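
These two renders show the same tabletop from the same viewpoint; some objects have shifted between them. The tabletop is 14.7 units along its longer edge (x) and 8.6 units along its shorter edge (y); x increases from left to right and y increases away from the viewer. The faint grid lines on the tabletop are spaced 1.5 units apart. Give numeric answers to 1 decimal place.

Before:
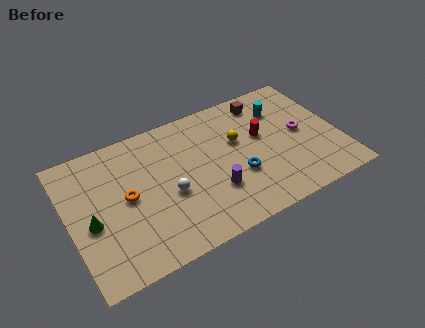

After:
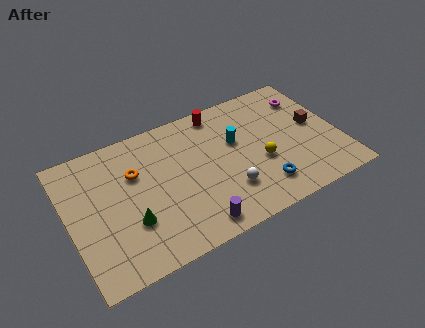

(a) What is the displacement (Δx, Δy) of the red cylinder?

(-2.0, 2.5)

From the two frames, the red cylinder sits at roughly (10.6, 5.1) before and (8.6, 7.6) after.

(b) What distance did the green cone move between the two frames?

2.2

From (1.1, 3.7) to (3.1, 2.8), the green cone covered √(2.0² + 0.9²) ≈ 2.2 units.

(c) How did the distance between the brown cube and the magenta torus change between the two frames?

-1.3

They were about 3.3 units apart before and 2.0 after — 1.3 units closer together.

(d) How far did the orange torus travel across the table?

1.4

The orange torus was near (3.1, 4.4) before and (3.7, 5.7) after, so it travelled √(0.6² + 1.3²) ≈ 1.4 units.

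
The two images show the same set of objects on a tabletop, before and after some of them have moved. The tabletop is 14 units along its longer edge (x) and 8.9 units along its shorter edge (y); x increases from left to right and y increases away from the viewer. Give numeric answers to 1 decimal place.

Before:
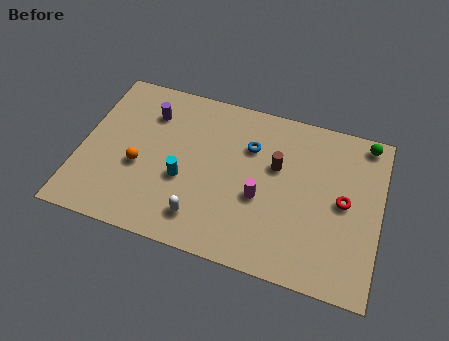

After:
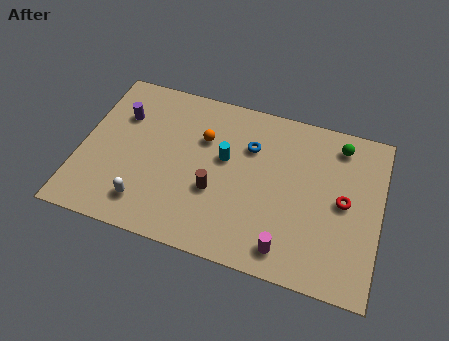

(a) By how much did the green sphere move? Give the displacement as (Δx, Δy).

(-1.2, -0.5)

From the two frames, the green sphere sits at roughly (13.1, 8.0) before and (11.9, 7.5) after.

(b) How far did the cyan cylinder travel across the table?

2.5

The cyan cylinder was near (4.9, 3.5) before and (6.7, 5.2) after, so it travelled √(1.8² + 1.7²) ≈ 2.5 units.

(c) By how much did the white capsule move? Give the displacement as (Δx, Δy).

(-2.6, 0.0)

The white capsule started near (5.9, 1.7) and ended near (3.3, 1.7).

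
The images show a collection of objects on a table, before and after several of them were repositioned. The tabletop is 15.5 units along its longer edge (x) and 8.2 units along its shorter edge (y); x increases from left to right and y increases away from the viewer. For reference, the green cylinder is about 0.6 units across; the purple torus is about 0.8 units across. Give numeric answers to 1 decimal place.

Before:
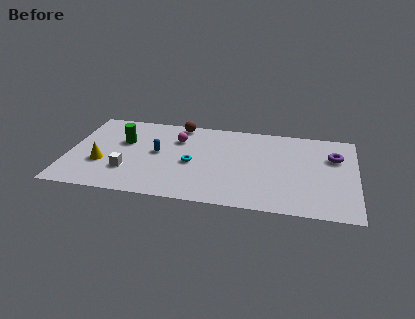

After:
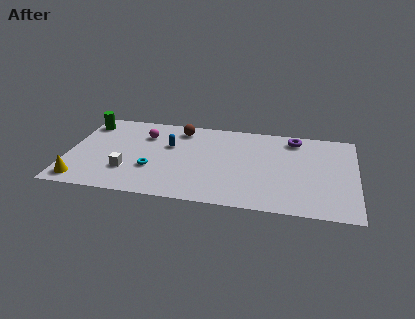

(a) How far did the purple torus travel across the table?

2.6

The purple torus moved from about (14.3, 5.6) to (12.1, 7.0), a distance of √(2.2² + 1.4²) ≈ 2.6.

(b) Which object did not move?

the white cube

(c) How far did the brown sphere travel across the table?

0.5

The brown sphere was near (5.8, 7.4) before and (5.9, 6.9) after, so it travelled √(0.1² + 0.5²) ≈ 0.5 units.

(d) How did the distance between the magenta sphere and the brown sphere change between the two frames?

+0.6

Before: roughly 1.5 units apart; after: 2.1. That's 0.6 units further apart.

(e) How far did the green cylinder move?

2.6

From (2.9, 5.2) to (0.8, 6.7), the green cylinder covered √(2.1² + 1.5²) ≈ 2.6 units.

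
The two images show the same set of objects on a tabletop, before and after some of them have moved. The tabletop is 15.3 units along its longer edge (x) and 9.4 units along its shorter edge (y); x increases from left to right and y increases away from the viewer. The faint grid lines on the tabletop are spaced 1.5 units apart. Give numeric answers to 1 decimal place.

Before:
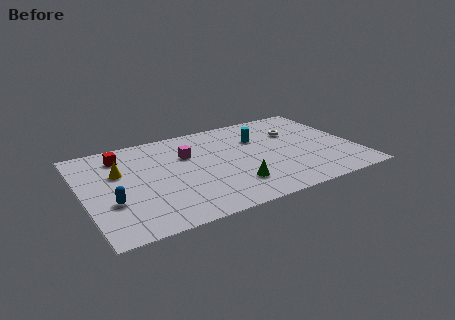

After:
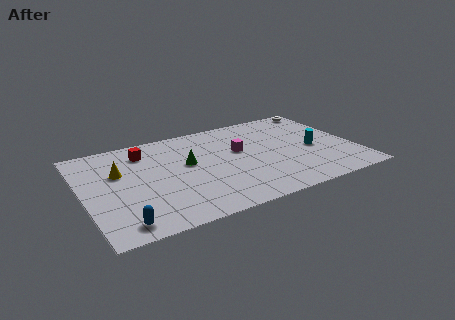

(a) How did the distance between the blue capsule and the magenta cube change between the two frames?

+2.9

The distance was about 5.5 in the first image and 8.4 in the second, so they moved 2.9 units further apart.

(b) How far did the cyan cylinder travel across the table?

3.7

From (10.1, 6.5) to (13.0, 4.2), the cyan cylinder covered √(2.9² + 2.3²) ≈ 3.7 units.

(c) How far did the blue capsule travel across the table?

2.1

The blue capsule was near (1.4, 3.3) before and (1.7, 1.2) after, so it travelled √(0.3² + 2.1²) ≈ 2.1 units.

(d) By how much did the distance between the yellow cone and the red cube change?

+0.6

They were about 1.6 units apart before and 2.2 after — 0.6 units further apart.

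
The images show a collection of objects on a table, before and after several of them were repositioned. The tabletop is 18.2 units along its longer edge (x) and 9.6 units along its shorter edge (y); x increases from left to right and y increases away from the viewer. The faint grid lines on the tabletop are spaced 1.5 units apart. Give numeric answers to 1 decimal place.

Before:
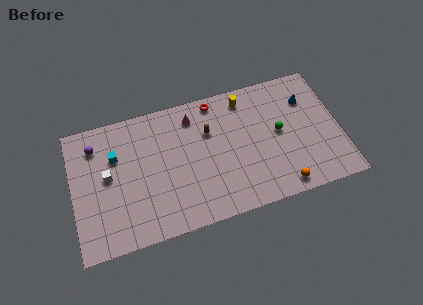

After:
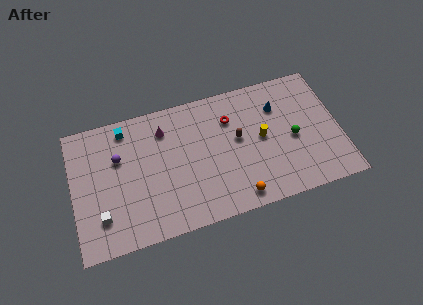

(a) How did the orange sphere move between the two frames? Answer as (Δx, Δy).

(-3.0, 0.1)

The orange sphere started near (13.9, 1.1) and ended near (10.9, 1.2).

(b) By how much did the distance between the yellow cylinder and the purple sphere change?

-0.5

Before: roughly 10.3 units apart; after: 9.8. That's 0.5 units closer together.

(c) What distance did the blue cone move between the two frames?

2.0

The blue cone moved from about (16.2, 7.0) to (14.2, 7.0), a distance of √(2.0² + 0.0²) ≈ 2.0.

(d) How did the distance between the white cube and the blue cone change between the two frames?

-0.7

The distance was about 13.9 in the first image and 13.2 in the second, so they moved 0.7 units closer together.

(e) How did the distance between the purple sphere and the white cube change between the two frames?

+1.6

They were about 2.5 units apart before and 4.1 after — 1.6 units further apart.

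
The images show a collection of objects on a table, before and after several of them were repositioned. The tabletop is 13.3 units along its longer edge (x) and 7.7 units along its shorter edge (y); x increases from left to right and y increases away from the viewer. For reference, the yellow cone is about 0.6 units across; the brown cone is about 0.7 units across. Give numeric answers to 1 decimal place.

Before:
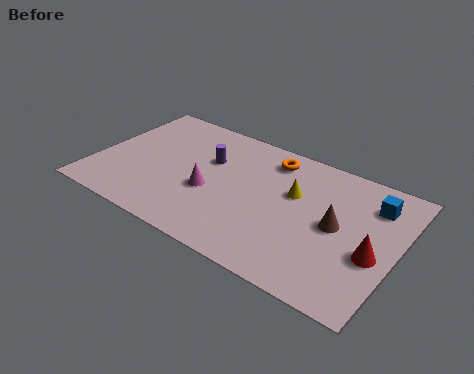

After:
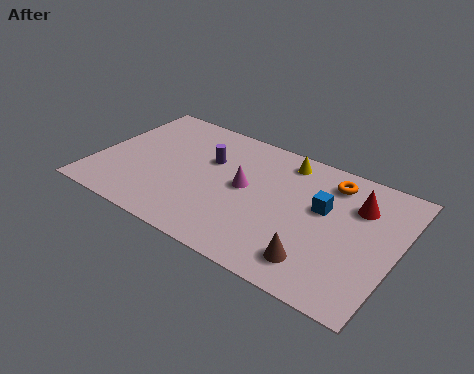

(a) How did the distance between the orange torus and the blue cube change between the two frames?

-2.9

The distance was about 4.6 in the first image and 1.7 in the second, so they moved 2.9 units closer together.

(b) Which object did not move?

the purple cylinder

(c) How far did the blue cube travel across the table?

2.4

The blue cube was near (12.0, 5.9) before and (10.0, 4.6) after, so it travelled √(2.0² + 1.3²) ≈ 2.4 units.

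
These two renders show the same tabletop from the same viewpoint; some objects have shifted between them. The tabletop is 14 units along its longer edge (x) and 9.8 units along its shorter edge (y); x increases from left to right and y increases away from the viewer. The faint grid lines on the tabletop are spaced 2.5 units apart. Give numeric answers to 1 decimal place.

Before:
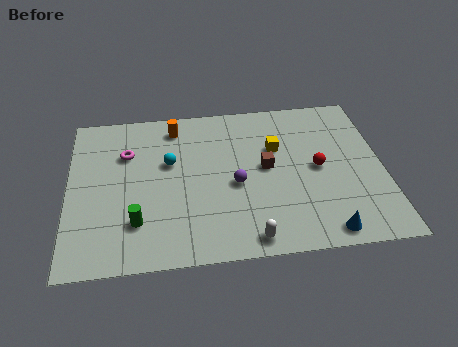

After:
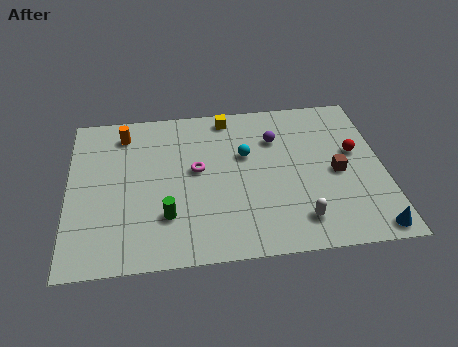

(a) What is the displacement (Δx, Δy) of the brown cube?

(3.1, -0.7)

The brown cube was at about (8.8, 5.2) and moved to about (11.9, 4.5).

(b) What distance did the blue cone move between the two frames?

2.0

The blue cone moved from about (11.2, 1.0) to (13.2, 0.9), a distance of √(2.0² + 0.1²) ≈ 2.0.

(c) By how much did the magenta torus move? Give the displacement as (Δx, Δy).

(3.1, -1.4)

The magenta torus started near (2.6, 6.8) and ended near (5.7, 5.4).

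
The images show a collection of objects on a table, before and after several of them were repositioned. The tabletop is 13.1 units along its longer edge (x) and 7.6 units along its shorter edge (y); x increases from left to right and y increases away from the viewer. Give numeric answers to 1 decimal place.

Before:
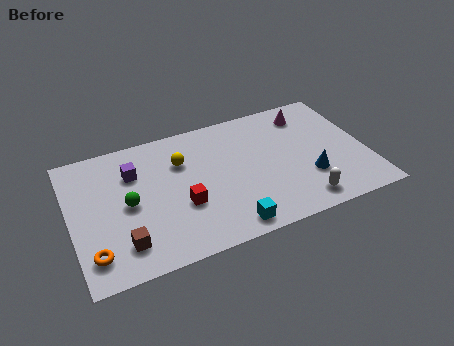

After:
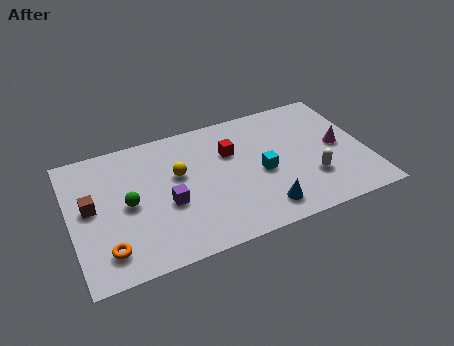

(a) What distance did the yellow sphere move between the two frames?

0.7

From (5.0, 5.3) to (4.8, 4.6), the yellow sphere covered √(0.2² + 0.7²) ≈ 0.7 units.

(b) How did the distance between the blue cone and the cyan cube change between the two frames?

-2.0

The distance was about 4.1 in the first image and 2.1 in the second, so they moved 2.0 units closer together.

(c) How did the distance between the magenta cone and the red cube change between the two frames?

-2.0

Before: roughly 6.9 units apart; after: 4.9. That's 2.0 units closer together.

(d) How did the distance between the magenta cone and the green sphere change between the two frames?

+0.7

The distance was about 8.7 in the first image and 9.4 in the second, so they moved 0.7 units further apart.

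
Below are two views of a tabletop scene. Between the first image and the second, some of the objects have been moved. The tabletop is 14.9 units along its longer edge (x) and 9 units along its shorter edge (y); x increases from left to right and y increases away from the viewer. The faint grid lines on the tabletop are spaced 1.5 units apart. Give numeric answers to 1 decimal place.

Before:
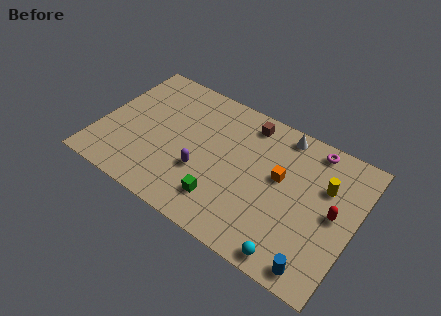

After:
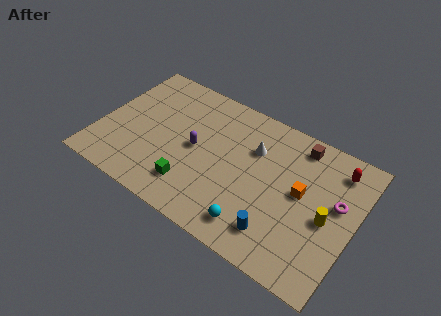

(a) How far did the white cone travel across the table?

2.3

The white cone was near (10.2, 8.0) before and (8.8, 6.2) after, so it travelled √(1.4² + 1.8²) ≈ 2.3 units.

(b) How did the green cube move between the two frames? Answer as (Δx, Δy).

(-1.8, 0.0)

The green cube was at about (7.6, 2.0) and moved to about (5.8, 2.0).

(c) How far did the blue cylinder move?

2.5

The blue cylinder was near (13.3, 1.0) before and (10.9, 1.8) after, so it travelled √(2.4² + 0.8²) ≈ 2.5 units.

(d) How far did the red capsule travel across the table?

2.8

From (13.7, 4.6) to (13.5, 7.4), the red capsule covered √(0.2² + 2.8²) ≈ 2.8 units.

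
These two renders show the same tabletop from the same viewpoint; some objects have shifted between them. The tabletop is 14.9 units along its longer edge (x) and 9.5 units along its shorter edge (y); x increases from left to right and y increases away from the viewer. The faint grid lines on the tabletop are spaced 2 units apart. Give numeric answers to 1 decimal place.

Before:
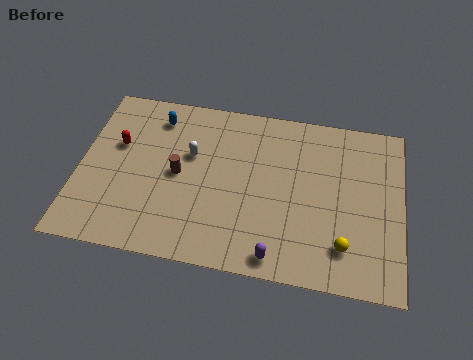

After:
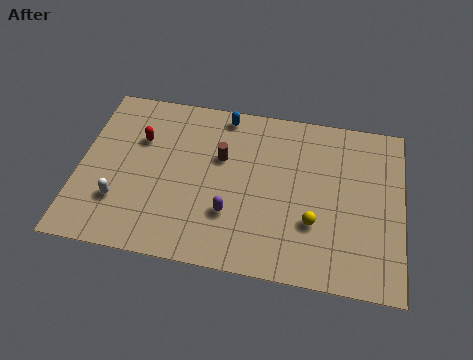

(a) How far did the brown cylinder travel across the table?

2.3

From (4.6, 4.7) to (6.5, 6.0), the brown cylinder covered √(1.9² + 1.3²) ≈ 2.3 units.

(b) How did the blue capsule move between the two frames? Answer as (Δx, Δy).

(3.1, 0.7)

The blue capsule started near (3.4, 7.8) and ended near (6.5, 8.5).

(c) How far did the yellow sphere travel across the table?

1.7

From (12.3, 2.1) to (10.9, 3.1), the yellow sphere covered √(1.4² + 1.0²) ≈ 1.7 units.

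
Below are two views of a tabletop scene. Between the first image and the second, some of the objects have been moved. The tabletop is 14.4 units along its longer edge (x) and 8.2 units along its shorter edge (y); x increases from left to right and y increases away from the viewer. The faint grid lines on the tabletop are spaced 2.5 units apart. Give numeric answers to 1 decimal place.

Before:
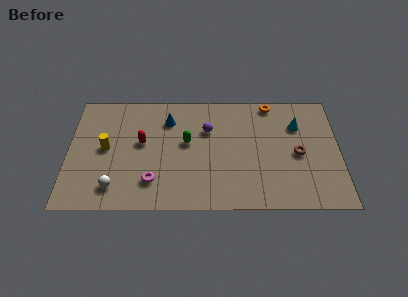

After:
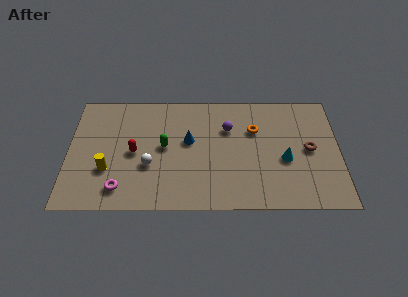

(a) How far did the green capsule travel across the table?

1.2

The green capsule was near (6.3, 4.6) before and (5.1, 4.3) after, so it travelled √(1.2² + 0.3²) ≈ 1.2 units.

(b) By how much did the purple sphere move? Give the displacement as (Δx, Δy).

(1.1, 0.1)

From the two frames, the purple sphere sits at roughly (7.4, 5.5) before and (8.5, 5.6) after.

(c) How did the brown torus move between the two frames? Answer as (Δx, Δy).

(0.6, 0.3)

The brown torus was at about (12.2, 3.8) and moved to about (12.8, 4.1).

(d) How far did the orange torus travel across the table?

2.1

The orange torus was near (10.8, 7.4) before and (9.9, 5.5) after, so it travelled √(0.9² + 1.9²) ≈ 2.1 units.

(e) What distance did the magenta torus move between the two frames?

1.8

The magenta torus moved from about (4.5, 1.9) to (2.8, 1.4), a distance of √(1.7² + 0.5²) ≈ 1.8.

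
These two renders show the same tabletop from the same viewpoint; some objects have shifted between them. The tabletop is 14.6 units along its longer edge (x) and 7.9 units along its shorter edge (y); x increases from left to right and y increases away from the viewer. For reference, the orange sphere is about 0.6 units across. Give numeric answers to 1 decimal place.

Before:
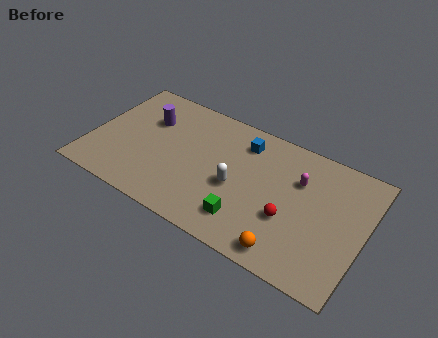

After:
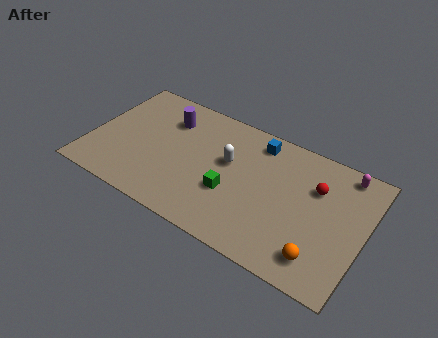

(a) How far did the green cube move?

1.6

From (8.7, 1.7) to (7.7, 2.9), the green cube covered √(1.0² + 1.2²) ≈ 1.6 units.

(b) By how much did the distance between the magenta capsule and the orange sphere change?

+1.1

They were about 4.4 units apart before and 5.5 after — 1.1 units further apart.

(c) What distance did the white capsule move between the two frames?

1.4

The white capsule moved from about (7.9, 3.4) to (7.3, 4.7), a distance of √(0.6² + 1.3²) ≈ 1.4.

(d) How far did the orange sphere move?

1.7

From (11.0, 1.0) to (12.6, 1.5), the orange sphere covered √(1.6² + 0.5²) ≈ 1.7 units.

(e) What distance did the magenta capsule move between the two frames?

2.7

The magenta capsule was near (11.0, 5.4) before and (13.2, 7.0) after, so it travelled √(2.2² + 1.6²) ≈ 2.7 units.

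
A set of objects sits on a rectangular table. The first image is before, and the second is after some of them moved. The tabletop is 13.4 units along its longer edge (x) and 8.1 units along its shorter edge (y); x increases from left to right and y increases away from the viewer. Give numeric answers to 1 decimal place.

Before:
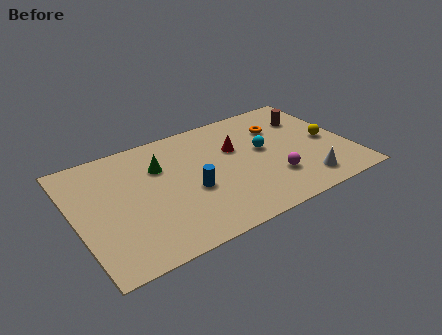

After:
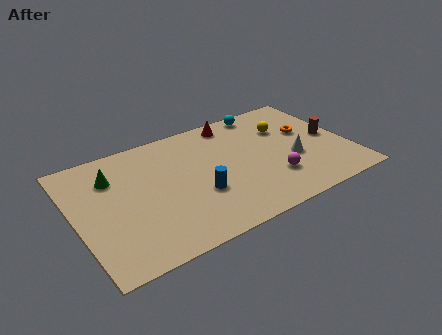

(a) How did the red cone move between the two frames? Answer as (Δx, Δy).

(0.2, 1.9)

From the two frames, the red cone sits at roughly (8.0, 5.2) before and (8.2, 7.1) after.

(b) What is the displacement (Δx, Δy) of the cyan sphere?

(0.5, 2.8)

The cyan sphere was at about (9.3, 4.5) and moved to about (9.8, 7.3).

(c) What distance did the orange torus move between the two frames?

1.6

From (10.3, 5.8) to (11.6, 4.9), the orange torus covered √(1.3² + 0.9²) ≈ 1.6 units.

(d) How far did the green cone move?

2.3

The green cone moved from about (4.3, 5.6) to (2.0, 5.9), a distance of √(2.3² + 0.3²) ≈ 2.3.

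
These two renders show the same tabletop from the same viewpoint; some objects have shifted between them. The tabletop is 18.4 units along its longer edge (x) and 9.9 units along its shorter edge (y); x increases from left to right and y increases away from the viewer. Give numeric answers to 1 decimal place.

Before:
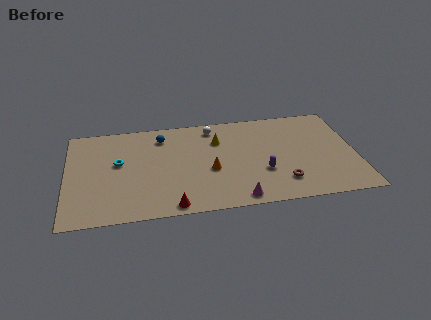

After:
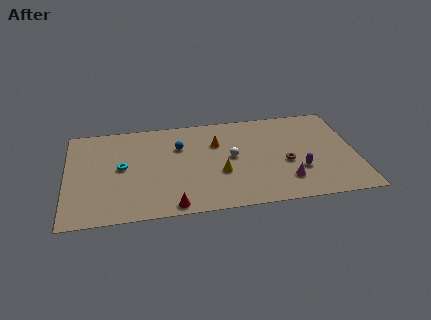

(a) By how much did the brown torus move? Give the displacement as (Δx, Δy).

(0.3, 1.9)

From the two frames, the brown torus sits at roughly (13.6, 2.2) before and (13.9, 4.1) after.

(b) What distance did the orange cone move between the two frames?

2.7

From (9.1, 4.1) to (9.6, 6.8), the orange cone covered √(0.5² + 2.7²) ≈ 2.7 units.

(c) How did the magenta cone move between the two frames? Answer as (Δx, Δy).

(3.1, 1.3)

The magenta cone was at about (10.7, 1.0) and moved to about (13.8, 2.3).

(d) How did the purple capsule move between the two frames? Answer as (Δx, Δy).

(2.3, -0.2)

From the two frames, the purple capsule sits at roughly (12.4, 3.4) before and (14.7, 3.2) after.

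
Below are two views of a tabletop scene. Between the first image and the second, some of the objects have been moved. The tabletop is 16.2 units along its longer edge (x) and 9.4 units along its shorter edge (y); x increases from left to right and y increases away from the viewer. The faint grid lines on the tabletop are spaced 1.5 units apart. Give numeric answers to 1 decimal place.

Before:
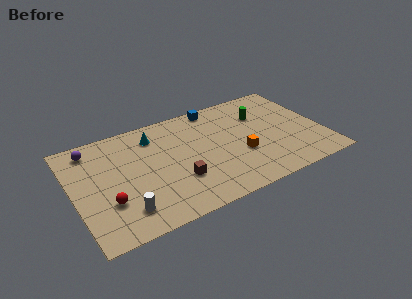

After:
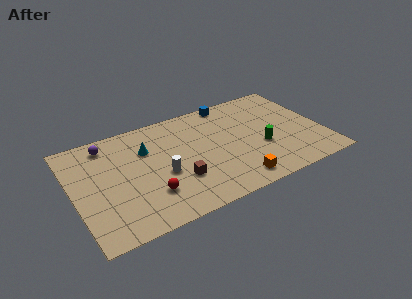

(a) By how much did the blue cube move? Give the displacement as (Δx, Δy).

(1.0, 0.1)

From the two frames, the blue cube sits at roughly (9.7, 8.5) before and (10.7, 8.6) after.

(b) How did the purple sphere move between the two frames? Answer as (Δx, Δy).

(1.0, 0.0)

From the two frames, the purple sphere sits at roughly (1.5, 8.0) before and (2.5, 8.0) after.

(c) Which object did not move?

the brown cube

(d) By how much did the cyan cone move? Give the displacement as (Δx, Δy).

(-0.6, -1.0)

The cyan cone was at about (5.5, 7.5) and moved to about (4.9, 6.5).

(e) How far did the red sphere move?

2.6

From (2.0, 3.0) to (4.6, 2.6), the red sphere covered √(2.6² + 0.4²) ≈ 2.6 units.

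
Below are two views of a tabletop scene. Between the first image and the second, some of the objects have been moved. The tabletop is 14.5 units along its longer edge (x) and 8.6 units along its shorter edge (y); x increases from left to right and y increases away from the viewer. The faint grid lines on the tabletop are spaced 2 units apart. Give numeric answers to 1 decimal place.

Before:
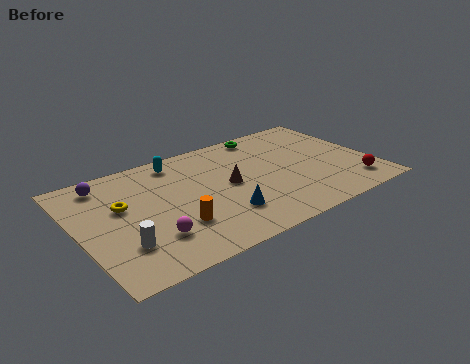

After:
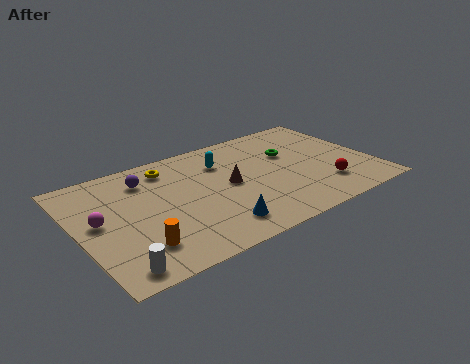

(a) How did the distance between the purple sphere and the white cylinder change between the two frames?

+1.2

The distance was about 4.9 in the first image and 6.1 in the second, so they moved 1.2 units further apart.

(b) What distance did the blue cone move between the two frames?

0.9

The blue cone moved from about (6.7, 2.3) to (6.2, 1.6), a distance of √(0.5² + 0.7²) ≈ 0.9.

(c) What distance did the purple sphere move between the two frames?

2.0

The purple sphere moved from about (1.7, 7.3) to (3.6, 6.7), a distance of √(1.9² + 0.6²) ≈ 2.0.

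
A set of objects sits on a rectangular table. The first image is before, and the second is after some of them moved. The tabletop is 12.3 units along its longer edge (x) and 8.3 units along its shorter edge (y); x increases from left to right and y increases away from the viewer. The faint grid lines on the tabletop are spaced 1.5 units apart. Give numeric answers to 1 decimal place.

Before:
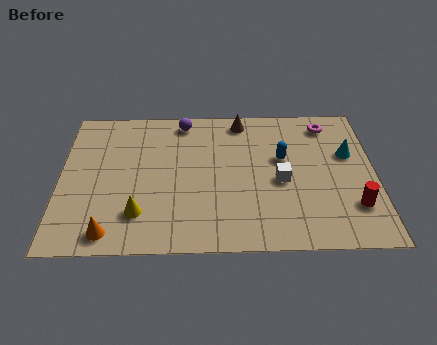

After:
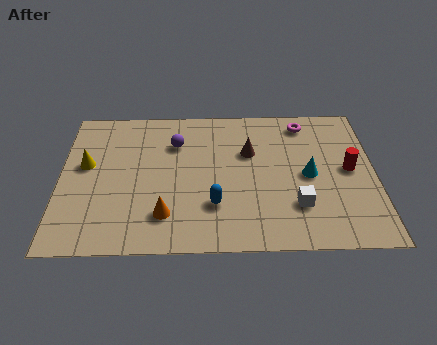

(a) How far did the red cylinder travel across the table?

2.1

The red cylinder was near (11.4, 2.2) before and (11.3, 4.3) after, so it travelled √(0.1² + 2.1²) ≈ 2.1 units.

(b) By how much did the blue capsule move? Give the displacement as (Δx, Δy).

(-2.7, -2.6)

The blue capsule started near (8.7, 5.0) and ended near (6.0, 2.4).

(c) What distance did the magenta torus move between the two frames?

0.9

The magenta torus moved from about (10.5, 7.0) to (9.6, 7.1), a distance of √(0.9² + 0.1²) ≈ 0.9.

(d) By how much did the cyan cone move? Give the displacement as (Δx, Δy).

(-1.6, -1.2)

The cyan cone started near (11.3, 5.2) and ended near (9.7, 4.0).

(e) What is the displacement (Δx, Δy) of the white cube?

(0.6, -1.4)

The white cube started near (8.6, 3.7) and ended near (9.2, 2.3).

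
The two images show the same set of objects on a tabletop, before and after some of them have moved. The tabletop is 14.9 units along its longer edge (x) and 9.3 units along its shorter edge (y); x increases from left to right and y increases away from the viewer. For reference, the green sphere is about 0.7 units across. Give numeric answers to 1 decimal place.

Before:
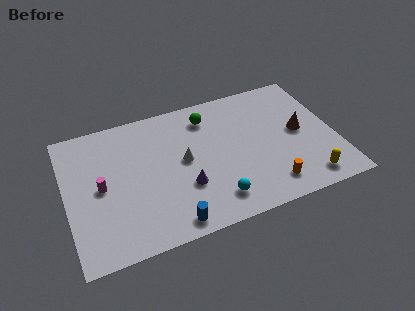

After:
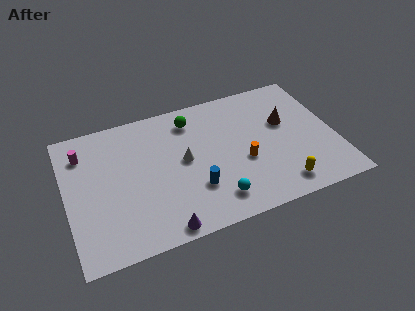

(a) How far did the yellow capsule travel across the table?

1.5

The yellow capsule was near (13.0, 1.3) before and (11.5, 1.4) after, so it travelled √(1.5² + 0.1²) ≈ 1.5 units.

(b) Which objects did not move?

the cyan sphere and the white cone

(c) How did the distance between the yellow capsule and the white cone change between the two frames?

-1.3

Before: roughly 7.4 units apart; after: 6.1. That's 1.3 units closer together.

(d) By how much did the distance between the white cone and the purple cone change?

+2.6

Before: roughly 1.8 units apart; after: 4.4. That's 2.6 units further apart.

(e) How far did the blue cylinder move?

2.3

From (5.4, 1.0) to (6.9, 2.8), the blue cylinder covered √(1.5² + 1.8²) ≈ 2.3 units.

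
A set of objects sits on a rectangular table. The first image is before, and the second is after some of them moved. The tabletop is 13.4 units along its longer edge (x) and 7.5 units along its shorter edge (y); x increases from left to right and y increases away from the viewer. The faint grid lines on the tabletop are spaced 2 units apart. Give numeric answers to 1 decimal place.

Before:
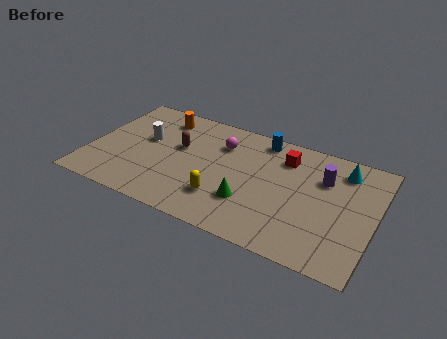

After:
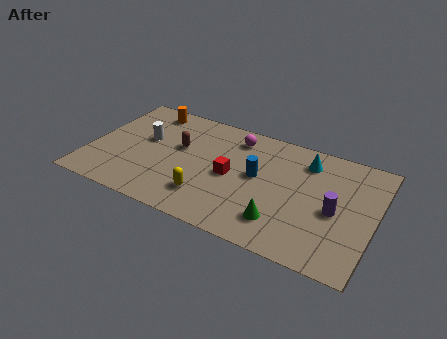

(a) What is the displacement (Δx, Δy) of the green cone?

(1.6, -0.6)

The green cone was at about (7.7, 2.3) and moved to about (9.3, 1.7).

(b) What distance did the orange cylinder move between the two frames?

0.8

The orange cylinder moved from about (3.0, 6.2) to (2.3, 6.5), a distance of √(0.7² + 0.3²) ≈ 0.8.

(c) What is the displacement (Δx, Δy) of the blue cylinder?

(0.1, -2.5)

From the two frames, the blue cylinder sits at roughly (7.8, 6.6) before and (7.9, 4.1) after.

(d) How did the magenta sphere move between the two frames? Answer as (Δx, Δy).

(0.6, 0.7)

From the two frames, the magenta sphere sits at roughly (6.0, 5.5) before and (6.6, 6.2) after.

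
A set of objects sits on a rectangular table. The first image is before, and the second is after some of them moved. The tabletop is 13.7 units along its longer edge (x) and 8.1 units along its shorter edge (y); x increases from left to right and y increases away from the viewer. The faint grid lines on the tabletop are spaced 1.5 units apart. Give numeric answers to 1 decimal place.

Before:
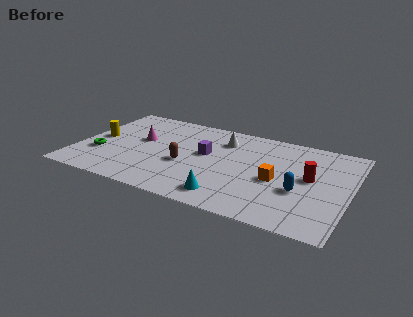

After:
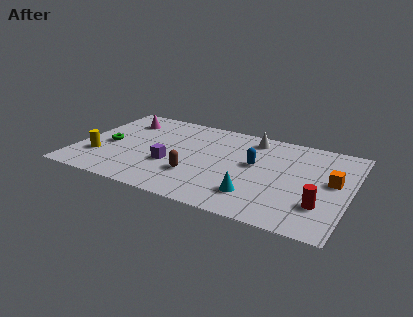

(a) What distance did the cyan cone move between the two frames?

1.4

The cyan cone was near (7.9, 1.3) before and (9.2, 1.9) after, so it travelled √(1.3² + 0.6²) ≈ 1.4 units.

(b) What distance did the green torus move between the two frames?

1.0

The green torus moved from about (1.2, 2.7) to (1.5, 3.7), a distance of √(0.3² + 1.0²) ≈ 1.0.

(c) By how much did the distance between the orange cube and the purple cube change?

+4.3

Before: roughly 3.8 units apart; after: 8.1. That's 4.3 units further apart.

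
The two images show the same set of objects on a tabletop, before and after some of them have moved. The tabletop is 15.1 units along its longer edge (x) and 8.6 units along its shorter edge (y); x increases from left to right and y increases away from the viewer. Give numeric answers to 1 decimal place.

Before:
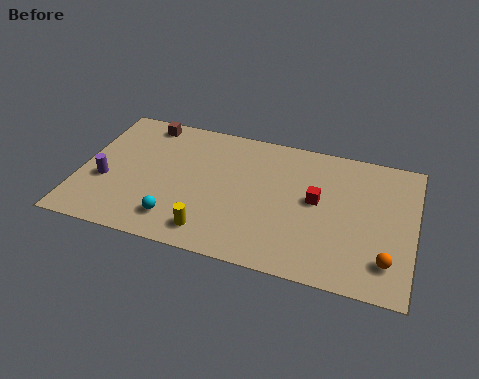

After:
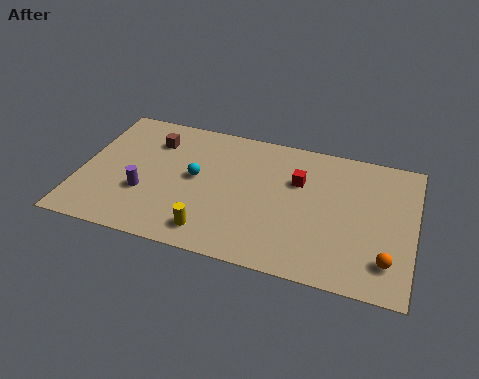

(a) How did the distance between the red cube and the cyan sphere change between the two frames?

-2.1

They were about 6.8 units apart before and 4.7 after — 2.1 units closer together.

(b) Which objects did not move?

the yellow cylinder and the orange sphere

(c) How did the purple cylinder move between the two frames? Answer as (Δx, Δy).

(1.8, -0.3)

The purple cylinder started near (1.2, 3.3) and ended near (3.0, 3.0).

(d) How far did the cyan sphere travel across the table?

3.0

The cyan sphere was near (4.6, 1.7) before and (5.2, 4.6) after, so it travelled √(0.6² + 2.9²) ≈ 3.0 units.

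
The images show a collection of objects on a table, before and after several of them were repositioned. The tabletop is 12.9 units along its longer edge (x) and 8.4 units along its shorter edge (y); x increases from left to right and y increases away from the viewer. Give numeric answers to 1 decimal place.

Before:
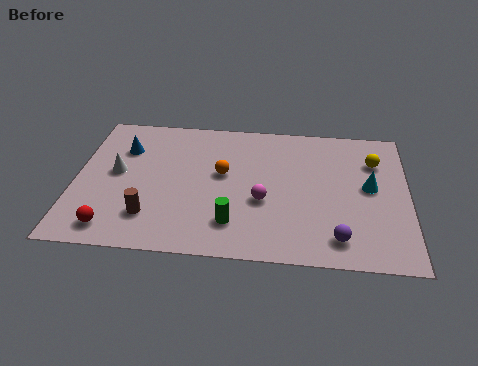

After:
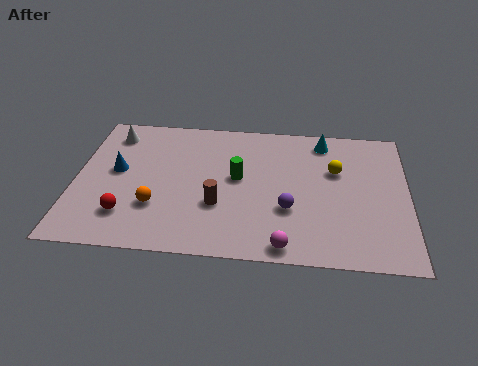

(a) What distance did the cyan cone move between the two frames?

3.2

The cyan cone moved from about (11.4, 4.5) to (9.6, 7.2), a distance of √(1.8² + 2.7²) ≈ 3.2.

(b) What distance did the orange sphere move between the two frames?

3.3

The orange sphere moved from about (5.7, 4.8) to (3.2, 2.6), a distance of √(2.5² + 2.2²) ≈ 3.3.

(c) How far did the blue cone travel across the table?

1.4

From (1.8, 6.0) to (1.6, 4.6), the blue cone covered √(0.2² + 1.4²) ≈ 1.4 units.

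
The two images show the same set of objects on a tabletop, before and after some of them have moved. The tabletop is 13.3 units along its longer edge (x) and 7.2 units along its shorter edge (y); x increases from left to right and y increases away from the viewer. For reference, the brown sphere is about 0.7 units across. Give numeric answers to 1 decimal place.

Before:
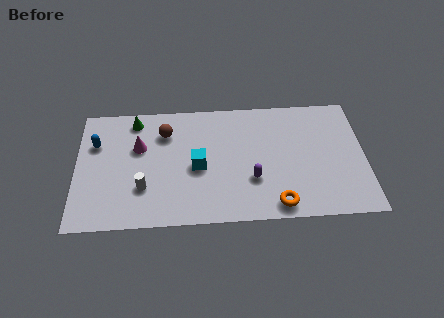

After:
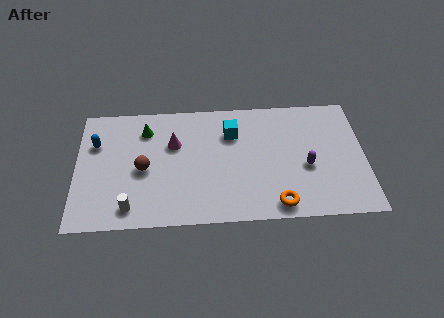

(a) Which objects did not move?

the blue capsule and the orange torus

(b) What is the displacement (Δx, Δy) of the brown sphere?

(-1.0, -2.1)

The brown sphere was at about (4.1, 5.4) and moved to about (3.1, 3.3).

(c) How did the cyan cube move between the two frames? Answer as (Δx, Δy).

(1.6, 1.9)

From the two frames, the cyan cube sits at roughly (5.6, 3.3) before and (7.2, 5.2) after.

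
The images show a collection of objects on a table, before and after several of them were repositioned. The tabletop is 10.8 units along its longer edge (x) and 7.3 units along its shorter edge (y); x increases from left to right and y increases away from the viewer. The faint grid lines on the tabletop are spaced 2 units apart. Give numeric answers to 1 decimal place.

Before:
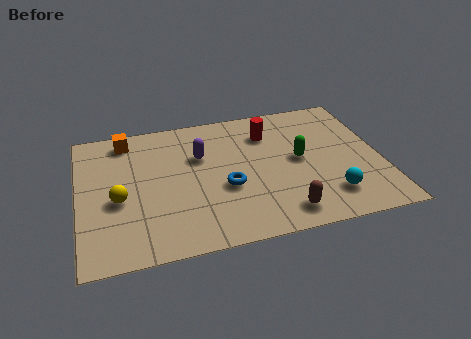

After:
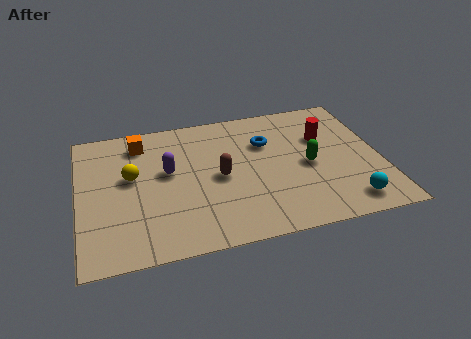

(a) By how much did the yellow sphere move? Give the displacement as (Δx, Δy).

(0.5, 1.1)

The yellow sphere was at about (1.4, 3.1) and moved to about (1.9, 4.2).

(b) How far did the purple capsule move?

1.3

The purple capsule was near (4.4, 4.8) before and (3.2, 4.2) after, so it travelled √(1.2² + 0.6²) ≈ 1.3 units.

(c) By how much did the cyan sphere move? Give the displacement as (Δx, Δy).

(0.6, -0.5)

From the two frames, the cyan sphere sits at roughly (8.8, 1.6) before and (9.4, 1.1) after.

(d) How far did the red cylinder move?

2.1

From (6.9, 5.5) to (8.9, 4.8), the red cylinder covered √(2.0² + 0.7²) ≈ 2.1 units.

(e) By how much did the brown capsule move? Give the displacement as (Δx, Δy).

(-2.1, 2.4)

The brown capsule was at about (7.1, 1.1) and moved to about (5.0, 3.5).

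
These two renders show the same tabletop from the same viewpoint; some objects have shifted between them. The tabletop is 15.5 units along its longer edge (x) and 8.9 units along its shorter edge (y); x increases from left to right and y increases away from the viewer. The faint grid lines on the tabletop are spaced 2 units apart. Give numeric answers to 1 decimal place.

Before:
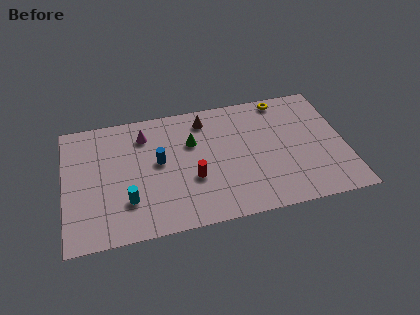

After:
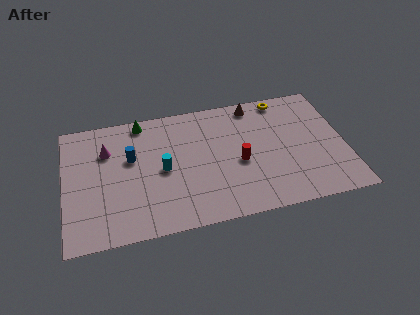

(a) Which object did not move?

the yellow torus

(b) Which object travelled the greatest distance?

the green cone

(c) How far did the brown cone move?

2.8

From (7.9, 7.4) to (10.7, 7.9), the brown cone covered √(2.8² + 0.5²) ≈ 2.8 units.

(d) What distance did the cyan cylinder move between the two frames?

2.7

From (3.4, 2.5) to (5.4, 4.3), the cyan cylinder covered √(2.0² + 1.8²) ≈ 2.7 units.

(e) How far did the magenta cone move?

2.2

From (4.5, 7.0) to (2.4, 6.3), the magenta cone covered √(2.1² + 0.7²) ≈ 2.2 units.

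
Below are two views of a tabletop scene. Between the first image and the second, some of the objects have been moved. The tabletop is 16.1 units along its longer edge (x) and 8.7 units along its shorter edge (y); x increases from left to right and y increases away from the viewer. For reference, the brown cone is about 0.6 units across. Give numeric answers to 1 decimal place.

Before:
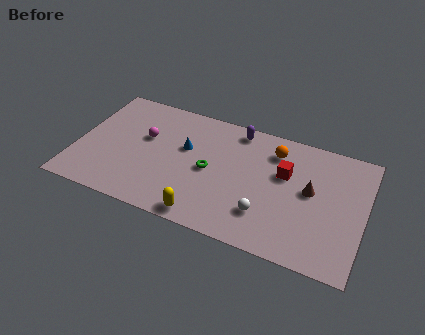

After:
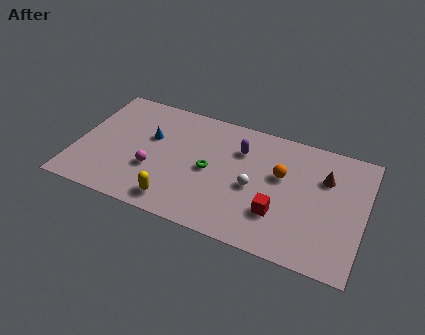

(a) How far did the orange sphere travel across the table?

1.7

The orange sphere was near (10.9, 6.9) before and (11.4, 5.3) after, so it travelled √(0.5² + 1.6²) ≈ 1.7 units.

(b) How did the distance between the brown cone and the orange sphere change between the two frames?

-0.5

Before: roughly 3.0 units apart; after: 2.5. That's 0.5 units closer together.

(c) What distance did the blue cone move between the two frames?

2.0

The blue cone was near (6.0, 5.3) before and (4.0, 5.4) after, so it travelled √(2.0² + 0.1²) ≈ 2.0 units.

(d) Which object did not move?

the green torus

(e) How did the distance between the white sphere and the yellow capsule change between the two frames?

+1.4

They were about 3.5 units apart before and 4.9 after — 1.4 units further apart.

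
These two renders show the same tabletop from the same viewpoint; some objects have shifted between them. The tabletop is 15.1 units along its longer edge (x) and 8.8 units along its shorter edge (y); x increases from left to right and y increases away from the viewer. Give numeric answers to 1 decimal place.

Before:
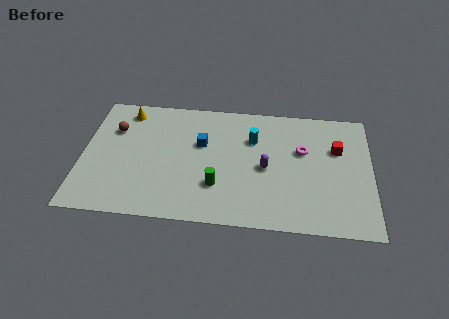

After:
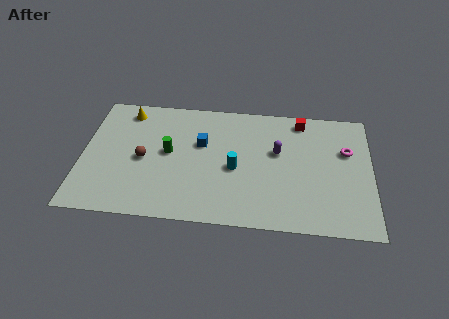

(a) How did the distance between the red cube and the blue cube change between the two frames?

-1.5

They were about 7.1 units apart before and 5.6 after — 1.5 units closer together.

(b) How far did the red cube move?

2.7

The red cube moved from about (13.3, 5.8) to (11.4, 7.7), a distance of √(1.9² + 1.9²) ≈ 2.7.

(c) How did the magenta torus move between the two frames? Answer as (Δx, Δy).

(2.3, 0.2)

The magenta torus started near (11.5, 5.5) and ended near (13.8, 5.7).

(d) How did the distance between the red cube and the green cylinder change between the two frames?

+0.5

They were about 7.0 units apart before and 7.5 after — 0.5 units further apart.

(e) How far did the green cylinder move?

3.3

From (7.1, 2.6) to (4.5, 4.7), the green cylinder covered √(2.6² + 2.1²) ≈ 3.3 units.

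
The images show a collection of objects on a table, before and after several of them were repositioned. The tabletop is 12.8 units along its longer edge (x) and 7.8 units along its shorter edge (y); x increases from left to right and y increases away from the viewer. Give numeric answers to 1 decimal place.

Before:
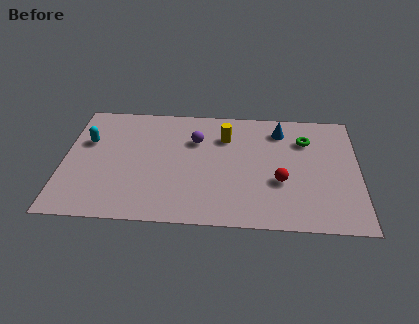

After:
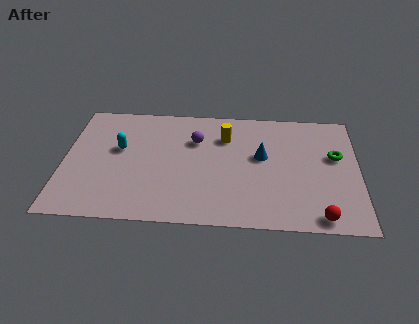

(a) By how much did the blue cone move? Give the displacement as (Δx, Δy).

(-0.8, -1.8)

The blue cone was at about (9.4, 6.3) and moved to about (8.6, 4.5).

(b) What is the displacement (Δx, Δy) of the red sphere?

(1.7, -2.1)

The red sphere was at about (9.4, 2.9) and moved to about (11.1, 0.8).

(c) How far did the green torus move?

1.6

The green torus moved from about (10.5, 5.7) to (11.8, 4.7), a distance of √(1.3² + 1.0²) ≈ 1.6.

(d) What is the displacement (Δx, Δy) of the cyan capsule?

(1.4, -0.4)

The cyan capsule was at about (1.0, 5.0) and moved to about (2.4, 4.6).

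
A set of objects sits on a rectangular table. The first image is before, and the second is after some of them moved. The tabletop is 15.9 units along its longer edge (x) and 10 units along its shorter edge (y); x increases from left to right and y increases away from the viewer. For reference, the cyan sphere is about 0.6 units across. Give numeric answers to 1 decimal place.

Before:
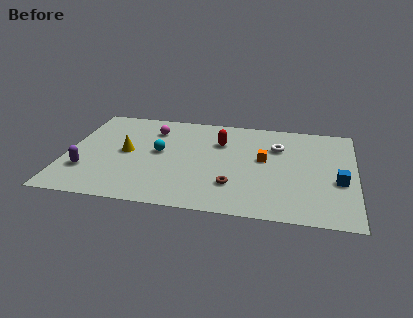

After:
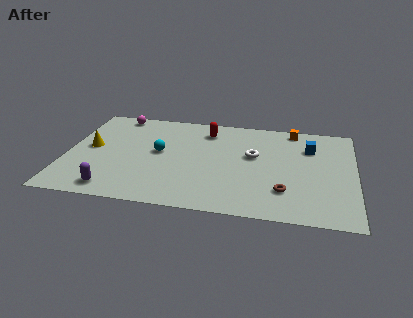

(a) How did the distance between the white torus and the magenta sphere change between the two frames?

+1.4

The distance was about 7.0 in the first image and 8.4 in the second, so they moved 1.4 units further apart.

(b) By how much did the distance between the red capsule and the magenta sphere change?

+1.3

They were about 3.9 units apart before and 5.2 after — 1.3 units further apart.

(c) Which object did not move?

the cyan sphere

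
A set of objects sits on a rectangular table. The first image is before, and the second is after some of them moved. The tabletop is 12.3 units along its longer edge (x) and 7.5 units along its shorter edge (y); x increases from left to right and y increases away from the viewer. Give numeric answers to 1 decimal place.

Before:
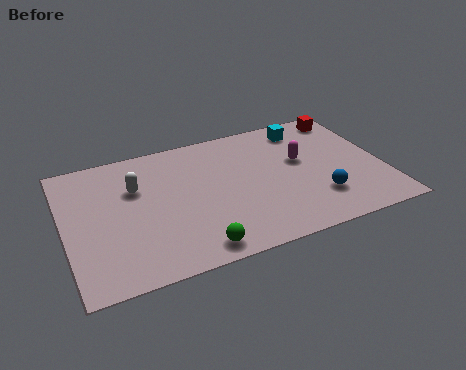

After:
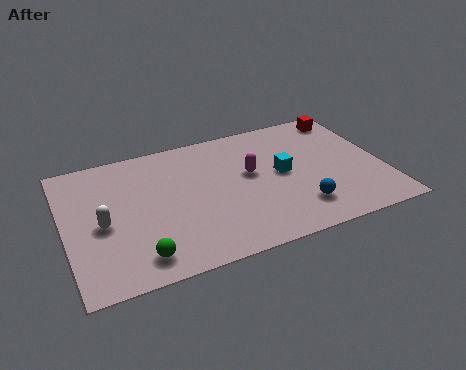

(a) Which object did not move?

the red cube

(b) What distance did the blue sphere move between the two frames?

0.9

The blue sphere was near (9.6, 2.0) before and (8.8, 1.7) after, so it travelled √(0.8² + 0.3²) ≈ 0.9 units.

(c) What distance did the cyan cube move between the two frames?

2.7

The cyan cube moved from about (9.6, 6.3) to (8.4, 3.9), a distance of √(1.2² + 2.4²) ≈ 2.7.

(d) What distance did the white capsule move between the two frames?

2.1

The white capsule was near (2.8, 5.0) before and (1.4, 3.4) after, so it travelled √(1.4² + 1.6²) ≈ 2.1 units.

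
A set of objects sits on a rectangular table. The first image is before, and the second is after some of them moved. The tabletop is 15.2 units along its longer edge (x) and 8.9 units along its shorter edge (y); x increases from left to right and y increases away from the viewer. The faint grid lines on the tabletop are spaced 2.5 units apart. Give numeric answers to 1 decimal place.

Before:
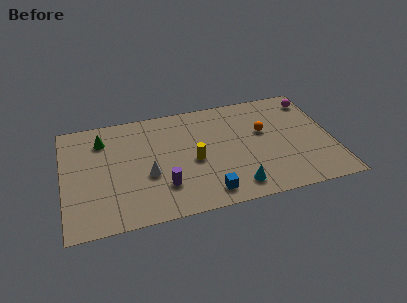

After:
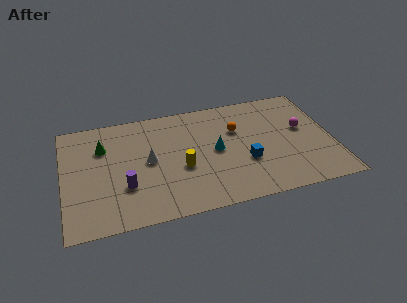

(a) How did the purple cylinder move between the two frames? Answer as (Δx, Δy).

(-2.1, 0.5)

The purple cylinder started near (5.5, 2.4) and ended near (3.4, 2.9).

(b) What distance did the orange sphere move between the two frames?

1.6

The orange sphere moved from about (11.4, 5.4) to (9.9, 5.9), a distance of √(1.5² + 0.5²) ≈ 1.6.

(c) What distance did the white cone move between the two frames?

1.1

The white cone was near (4.7, 3.5) before and (4.8, 4.6) after, so it travelled √(0.1² + 1.1²) ≈ 1.1 units.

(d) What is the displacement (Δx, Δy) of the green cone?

(0.0, -0.6)

The green cone was at about (2.3, 6.9) and moved to about (2.3, 6.3).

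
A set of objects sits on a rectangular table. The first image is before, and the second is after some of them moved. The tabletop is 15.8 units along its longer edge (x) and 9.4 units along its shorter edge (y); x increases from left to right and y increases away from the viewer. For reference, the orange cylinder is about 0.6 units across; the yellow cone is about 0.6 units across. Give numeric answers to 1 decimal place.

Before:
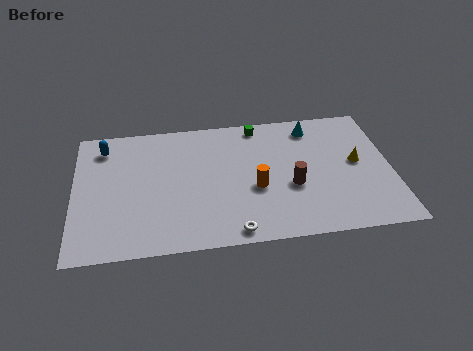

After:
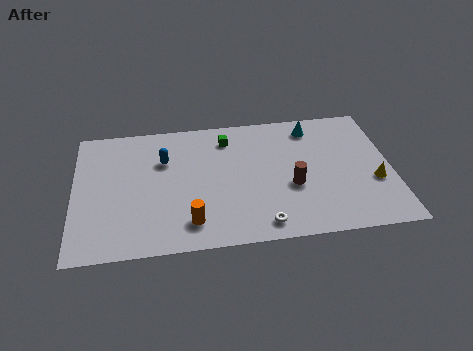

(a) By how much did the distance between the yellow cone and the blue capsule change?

-2.1

The distance was about 12.9 in the first image and 10.8 in the second, so they moved 2.1 units closer together.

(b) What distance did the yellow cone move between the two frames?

1.7

From (14.1, 5.0) to (14.9, 3.5), the yellow cone covered √(0.8² + 1.5²) ≈ 1.7 units.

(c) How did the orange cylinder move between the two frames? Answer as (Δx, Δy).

(-3.3, -2.0)

From the two frames, the orange cylinder sits at roughly (9.0, 3.8) before and (5.7, 1.8) after.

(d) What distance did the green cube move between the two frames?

1.8

From (9.3, 8.4) to (7.7, 7.6), the green cube covered √(1.6² + 0.8²) ≈ 1.8 units.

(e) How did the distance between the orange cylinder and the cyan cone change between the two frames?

+3.7

The distance was about 5.1 in the first image and 8.8 in the second, so they moved 3.7 units further apart.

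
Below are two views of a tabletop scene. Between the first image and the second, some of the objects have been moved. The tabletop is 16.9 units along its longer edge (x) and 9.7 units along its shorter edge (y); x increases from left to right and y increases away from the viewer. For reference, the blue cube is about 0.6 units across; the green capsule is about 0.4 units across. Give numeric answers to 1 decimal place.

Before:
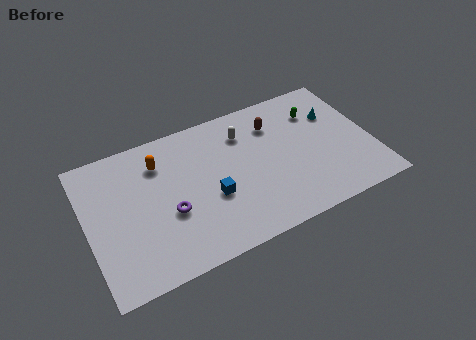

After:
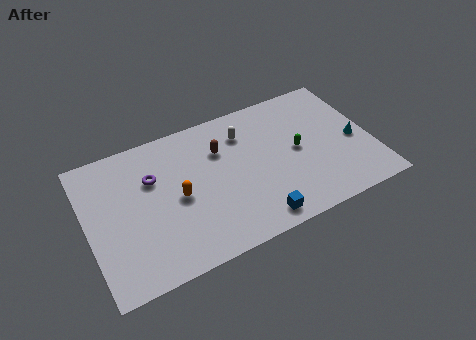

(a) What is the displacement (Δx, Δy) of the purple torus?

(-0.7, 2.7)

From the two frames, the purple torus sits at roughly (4.7, 3.8) before and (4.0, 6.5) after.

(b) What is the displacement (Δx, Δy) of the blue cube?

(2.3, -2.6)

The blue cube was at about (7.2, 3.8) and moved to about (9.5, 1.2).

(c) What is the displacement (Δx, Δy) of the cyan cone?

(0.9, -2.3)

From the two frames, the cyan cone sits at roughly (15.0, 6.6) before and (15.9, 4.3) after.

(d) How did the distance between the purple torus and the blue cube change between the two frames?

+5.1

They were about 2.5 units apart before and 7.6 after — 5.1 units further apart.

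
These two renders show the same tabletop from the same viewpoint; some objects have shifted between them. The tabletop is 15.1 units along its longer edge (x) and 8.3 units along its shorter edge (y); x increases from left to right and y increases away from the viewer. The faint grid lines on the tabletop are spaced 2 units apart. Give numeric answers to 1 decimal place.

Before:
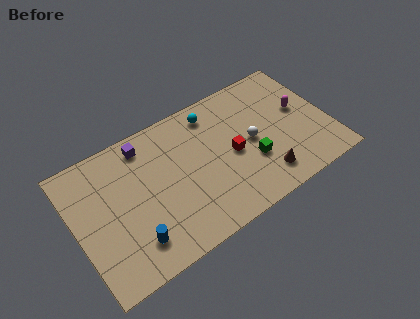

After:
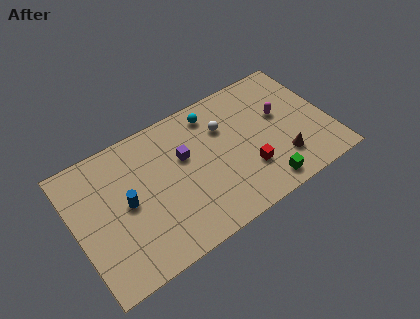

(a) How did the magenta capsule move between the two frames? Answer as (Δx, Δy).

(-1.2, 0.2)

The magenta capsule was at about (13.6, 4.7) and moved to about (12.4, 4.9).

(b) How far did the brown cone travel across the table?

1.3

The brown cone was near (10.8, 1.6) before and (12.0, 2.1) after, so it travelled √(1.2² + 0.5²) ≈ 1.3 units.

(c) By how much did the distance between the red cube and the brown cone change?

-0.7

The distance was about 2.7 in the first image and 2.0 in the second, so they moved 0.7 units closer together.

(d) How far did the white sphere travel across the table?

2.2

From (10.5, 4.1) to (9.1, 5.8), the white sphere covered √(1.4² + 1.7²) ≈ 2.2 units.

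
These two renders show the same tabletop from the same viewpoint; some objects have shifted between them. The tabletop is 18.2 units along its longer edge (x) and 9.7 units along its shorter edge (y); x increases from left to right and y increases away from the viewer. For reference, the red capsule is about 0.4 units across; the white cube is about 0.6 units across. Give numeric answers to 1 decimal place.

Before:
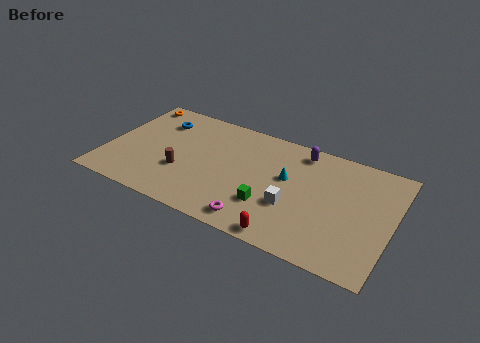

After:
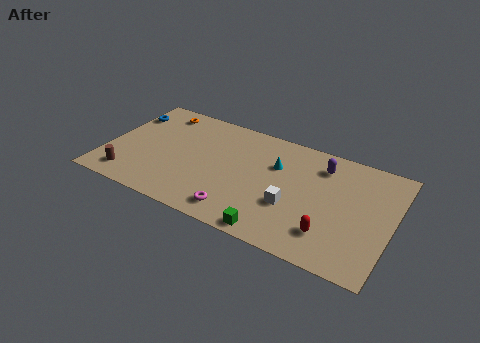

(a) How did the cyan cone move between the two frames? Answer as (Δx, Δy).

(-0.8, 0.8)

The cyan cone started near (11.5, 5.7) and ended near (10.7, 6.5).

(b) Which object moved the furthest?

the brown cylinder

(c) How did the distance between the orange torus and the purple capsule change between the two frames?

-0.3

They were about 11.0 units apart before and 10.7 after — 0.3 units closer together.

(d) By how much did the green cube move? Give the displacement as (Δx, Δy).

(0.6, -2.0)

The green cube was at about (10.7, 2.9) and moved to about (11.3, 0.9).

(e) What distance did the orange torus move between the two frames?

1.7

From (1.1, 8.6) to (2.8, 8.3), the orange torus covered √(1.7² + 0.3²) ≈ 1.7 units.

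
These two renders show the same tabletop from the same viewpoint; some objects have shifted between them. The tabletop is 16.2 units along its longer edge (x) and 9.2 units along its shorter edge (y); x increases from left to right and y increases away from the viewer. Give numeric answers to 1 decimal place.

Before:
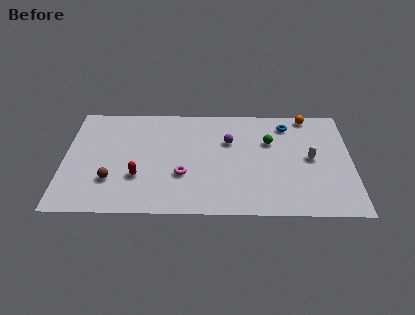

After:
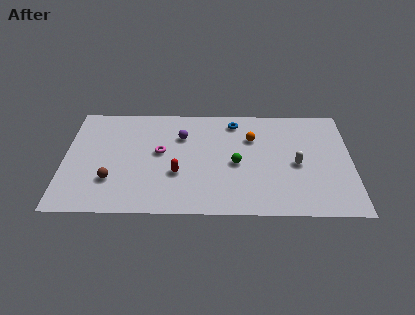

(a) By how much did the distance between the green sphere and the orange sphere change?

-0.8

Before: roughly 3.2 units apart; after: 2.4. That's 0.8 units closer together.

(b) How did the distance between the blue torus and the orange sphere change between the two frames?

+0.3

The distance was about 1.4 in the first image and 1.7 in the second, so they moved 0.3 units further apart.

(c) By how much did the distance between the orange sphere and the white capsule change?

-0.4

They were about 3.7 units apart before and 3.3 after — 0.4 units closer together.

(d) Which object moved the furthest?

the orange sphere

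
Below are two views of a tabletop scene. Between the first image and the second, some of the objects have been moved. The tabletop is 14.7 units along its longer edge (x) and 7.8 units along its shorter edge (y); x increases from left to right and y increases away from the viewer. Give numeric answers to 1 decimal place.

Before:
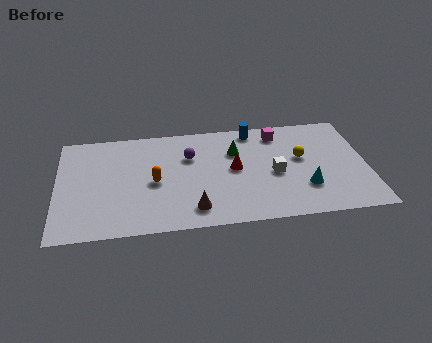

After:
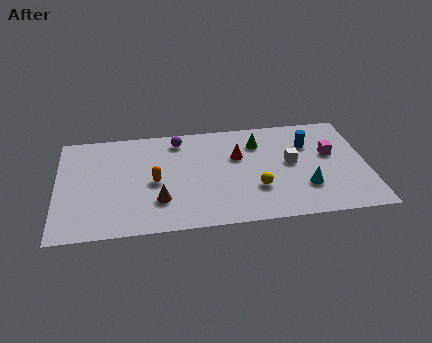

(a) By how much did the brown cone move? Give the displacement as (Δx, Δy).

(-1.6, 0.8)

The brown cone was at about (6.4, 1.4) and moved to about (4.8, 2.2).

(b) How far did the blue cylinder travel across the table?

3.0

The blue cylinder moved from about (9.4, 6.9) to (12.0, 5.5), a distance of √(2.6² + 1.4²) ≈ 3.0.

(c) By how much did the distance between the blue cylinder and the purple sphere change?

+2.8

They were about 3.5 units apart before and 6.3 after — 2.8 units further apart.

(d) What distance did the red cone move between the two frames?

0.9

The red cone moved from about (8.4, 4.1) to (8.6, 5.0), a distance of √(0.2² + 0.9²) ≈ 0.9.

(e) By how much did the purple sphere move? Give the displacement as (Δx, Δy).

(-0.5, 1.3)

From the two frames, the purple sphere sits at roughly (6.3, 5.3) before and (5.8, 6.6) after.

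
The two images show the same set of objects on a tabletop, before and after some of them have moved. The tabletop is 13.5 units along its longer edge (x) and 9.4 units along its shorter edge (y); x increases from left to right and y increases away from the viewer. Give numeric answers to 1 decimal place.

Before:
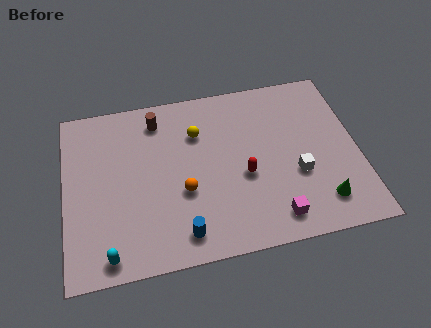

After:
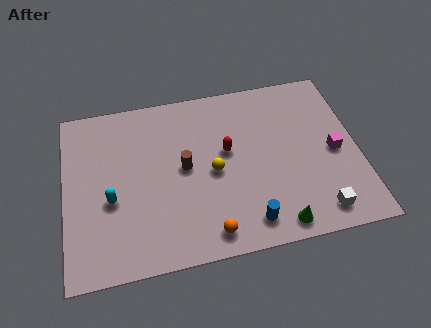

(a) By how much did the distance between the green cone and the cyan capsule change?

-1.8

The distance was about 9.7 in the first image and 7.9 in the second, so they moved 1.8 units closer together.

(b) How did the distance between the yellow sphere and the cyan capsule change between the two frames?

-2.4

Before: roughly 7.1 units apart; after: 4.7. That's 2.4 units closer together.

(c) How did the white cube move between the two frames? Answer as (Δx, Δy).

(0.8, -2.2)

The white cube started near (10.6, 3.5) and ended near (11.4, 1.3).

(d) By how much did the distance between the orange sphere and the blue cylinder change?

-0.4

The distance was about 2.2 in the first image and 1.8 in the second, so they moved 0.4 units closer together.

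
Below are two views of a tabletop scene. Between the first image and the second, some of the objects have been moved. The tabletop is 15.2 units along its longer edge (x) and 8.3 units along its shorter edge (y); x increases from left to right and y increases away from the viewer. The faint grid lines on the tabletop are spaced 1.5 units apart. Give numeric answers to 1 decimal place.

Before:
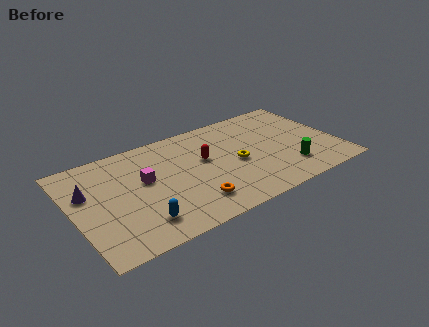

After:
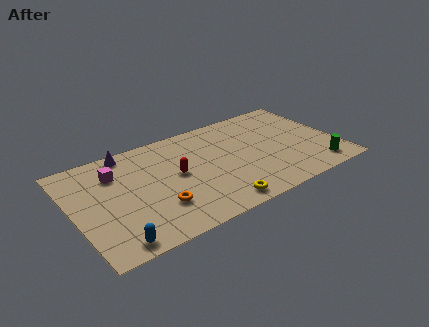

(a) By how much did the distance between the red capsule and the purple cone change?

-2.8

Before: roughly 6.7 units apart; after: 3.9. That's 2.8 units closer together.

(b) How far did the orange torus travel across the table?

2.0

The orange torus was near (6.4, 1.8) before and (4.5, 2.4) after, so it travelled √(1.9² + 0.6²) ≈ 2.0 units.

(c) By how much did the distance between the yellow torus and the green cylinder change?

+2.7

Before: roughly 3.3 units apart; after: 6.0. That's 2.7 units further apart.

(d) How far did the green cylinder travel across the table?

1.7

The green cylinder was near (12.1, 2.0) before and (13.7, 1.3) after, so it travelled √(1.6² + 0.7²) ≈ 1.7 units.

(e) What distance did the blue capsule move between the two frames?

1.8

The blue capsule moved from about (3.4, 1.7) to (1.8, 0.9), a distance of √(1.6² + 0.8²) ≈ 1.8.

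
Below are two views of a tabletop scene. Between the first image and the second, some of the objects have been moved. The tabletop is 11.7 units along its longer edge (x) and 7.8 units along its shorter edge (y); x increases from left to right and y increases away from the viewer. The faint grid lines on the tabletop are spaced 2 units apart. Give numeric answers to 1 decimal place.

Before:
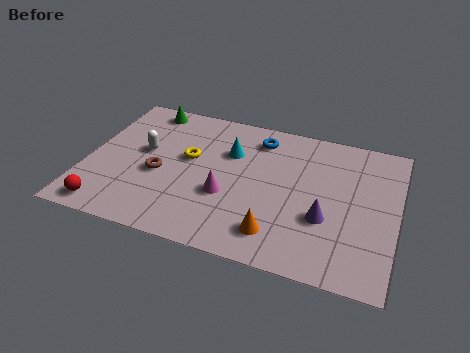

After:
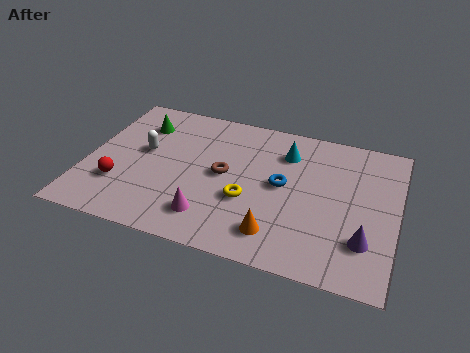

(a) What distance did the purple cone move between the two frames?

1.7

The purple cone was near (9.1, 2.8) before and (10.6, 2.1) after, so it travelled √(1.5² + 0.7²) ≈ 1.7 units.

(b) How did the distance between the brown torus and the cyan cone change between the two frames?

-0.3

The distance was about 3.2 in the first image and 2.9 in the second, so they moved 0.3 units closer together.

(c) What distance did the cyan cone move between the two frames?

2.2

From (5.3, 5.3) to (7.4, 5.9), the cyan cone covered √(2.1² + 0.6²) ≈ 2.2 units.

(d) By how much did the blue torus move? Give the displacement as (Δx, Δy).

(1.1, -2.3)

The blue torus started near (6.3, 6.4) and ended near (7.4, 4.1).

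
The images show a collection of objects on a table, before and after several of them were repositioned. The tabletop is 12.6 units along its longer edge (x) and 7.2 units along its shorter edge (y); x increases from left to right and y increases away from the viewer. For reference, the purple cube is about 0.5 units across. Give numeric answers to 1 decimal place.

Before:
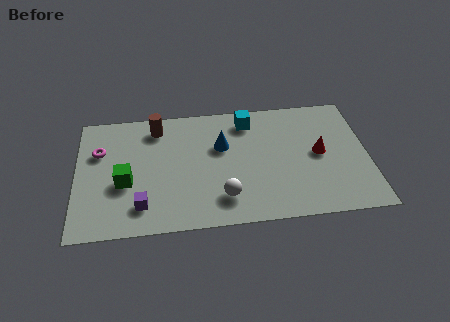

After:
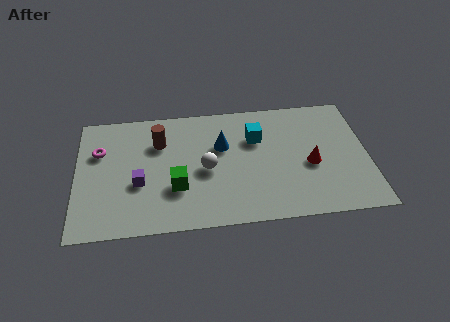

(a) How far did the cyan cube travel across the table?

1.1

The cyan cube moved from about (7.5, 6.0) to (7.8, 4.9), a distance of √(0.3² + 1.1²) ≈ 1.1.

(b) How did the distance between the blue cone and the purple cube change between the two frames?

-0.7

They were about 4.7 units apart before and 4.0 after — 0.7 units closer together.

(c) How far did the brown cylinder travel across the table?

0.9

From (3.5, 6.0) to (3.6, 5.1), the brown cylinder covered √(0.1² + 0.9²) ≈ 0.9 units.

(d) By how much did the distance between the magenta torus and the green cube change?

+1.9

Before: roughly 2.2 units apart; after: 4.1. That's 1.9 units further apart.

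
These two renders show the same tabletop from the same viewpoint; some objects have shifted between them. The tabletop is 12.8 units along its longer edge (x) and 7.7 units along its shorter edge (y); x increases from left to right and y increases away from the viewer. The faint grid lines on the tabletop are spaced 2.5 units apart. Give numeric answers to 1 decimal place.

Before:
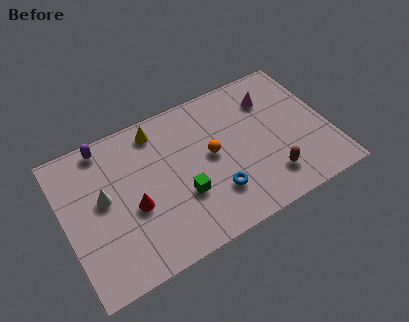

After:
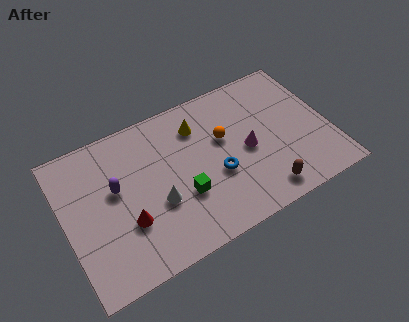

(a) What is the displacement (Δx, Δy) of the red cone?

(-0.4, -0.6)

The red cone started near (3.2, 3.2) and ended near (2.8, 2.6).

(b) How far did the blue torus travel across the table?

0.9

From (7.0, 2.1) to (7.2, 3.0), the blue torus covered √(0.2² + 0.9²) ≈ 0.9 units.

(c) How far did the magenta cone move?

2.7

The magenta cone was near (10.3, 5.8) before and (8.8, 3.6) after, so it travelled √(1.5² + 2.2²) ≈ 2.7 units.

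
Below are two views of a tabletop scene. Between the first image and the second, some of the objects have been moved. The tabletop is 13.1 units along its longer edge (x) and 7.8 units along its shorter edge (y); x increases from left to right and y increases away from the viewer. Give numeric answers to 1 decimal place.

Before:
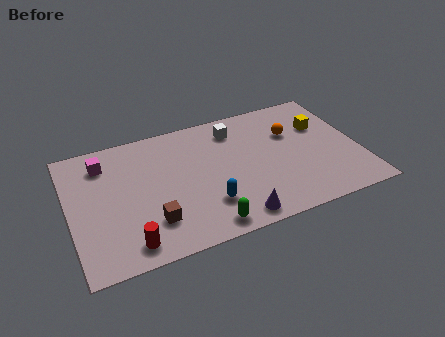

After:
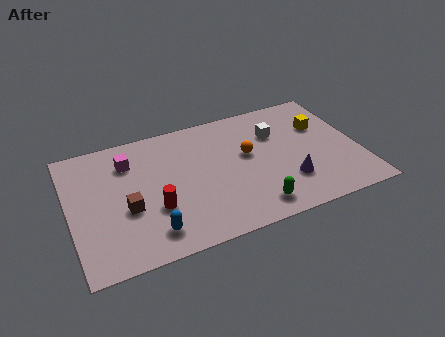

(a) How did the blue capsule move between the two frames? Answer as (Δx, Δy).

(-2.6, -0.7)

The blue capsule started near (6.0, 2.1) and ended near (3.4, 1.4).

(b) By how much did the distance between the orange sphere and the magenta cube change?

-3.1

They were about 8.6 units apart before and 5.5 after — 3.1 units closer together.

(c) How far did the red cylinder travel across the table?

2.1

The red cylinder moved from about (2.4, 1.1) to (3.7, 2.7), a distance of √(1.3² + 1.6²) ≈ 2.1.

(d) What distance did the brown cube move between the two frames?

1.5

The brown cube was near (3.5, 2.0) before and (2.5, 3.1) after, so it travelled √(1.0² + 1.1²) ≈ 1.5 units.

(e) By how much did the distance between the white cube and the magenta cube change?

+0.7

The distance was about 6.0 in the first image and 6.7 in the second, so they moved 0.7 units further apart.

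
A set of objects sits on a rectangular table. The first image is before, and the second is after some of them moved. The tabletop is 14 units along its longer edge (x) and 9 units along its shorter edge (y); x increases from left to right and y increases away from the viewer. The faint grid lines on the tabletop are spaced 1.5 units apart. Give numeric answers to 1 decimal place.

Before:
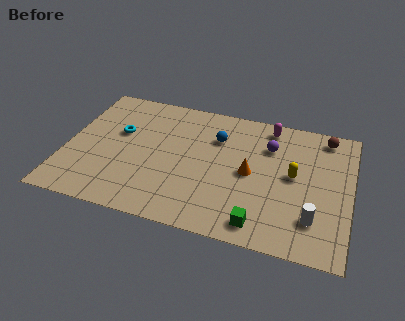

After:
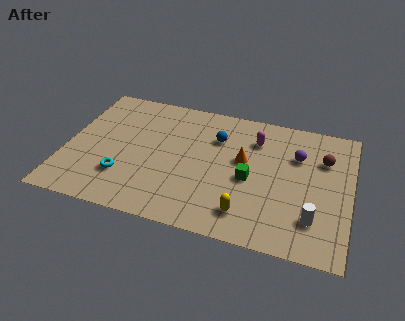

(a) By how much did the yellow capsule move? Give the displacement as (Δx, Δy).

(-2.1, -3.1)

The yellow capsule started near (11.2, 4.8) and ended near (9.1, 1.7).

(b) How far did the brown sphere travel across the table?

1.6

The brown sphere moved from about (12.6, 7.9) to (12.6, 6.3), a distance of √(0.0² + 1.6²) ≈ 1.6.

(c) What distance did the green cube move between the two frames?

2.9

The green cube was near (9.8, 1.2) before and (9.1, 4.0) after, so it travelled √(0.7² + 2.8²) ≈ 2.9 units.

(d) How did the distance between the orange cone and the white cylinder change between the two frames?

+0.8

They were about 3.9 units apart before and 4.7 after — 0.8 units further apart.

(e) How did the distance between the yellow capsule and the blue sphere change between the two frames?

+0.8

The distance was about 4.2 in the first image and 5.0 in the second, so they moved 0.8 units further apart.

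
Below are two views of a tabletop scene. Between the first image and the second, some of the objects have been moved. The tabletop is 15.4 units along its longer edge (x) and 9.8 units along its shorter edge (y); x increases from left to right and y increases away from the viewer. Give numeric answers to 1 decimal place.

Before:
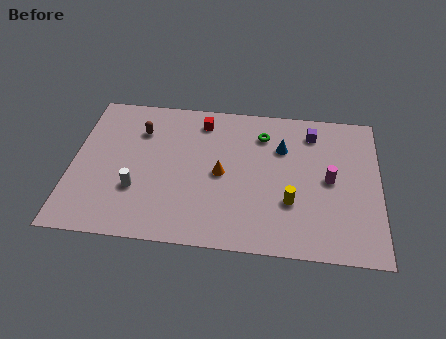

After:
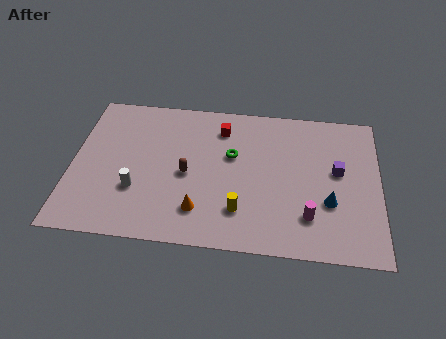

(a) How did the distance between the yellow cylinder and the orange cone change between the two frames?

-1.8

They were about 3.8 units apart before and 2.0 after — 1.8 units closer together.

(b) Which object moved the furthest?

the blue cone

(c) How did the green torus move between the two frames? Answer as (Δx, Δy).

(-1.5, -1.6)

From the two frames, the green torus sits at roughly (9.5, 7.6) before and (8.0, 6.0) after.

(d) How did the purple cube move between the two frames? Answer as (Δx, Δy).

(1.3, -2.5)

The purple cube started near (12.0, 8.0) and ended near (13.3, 5.5).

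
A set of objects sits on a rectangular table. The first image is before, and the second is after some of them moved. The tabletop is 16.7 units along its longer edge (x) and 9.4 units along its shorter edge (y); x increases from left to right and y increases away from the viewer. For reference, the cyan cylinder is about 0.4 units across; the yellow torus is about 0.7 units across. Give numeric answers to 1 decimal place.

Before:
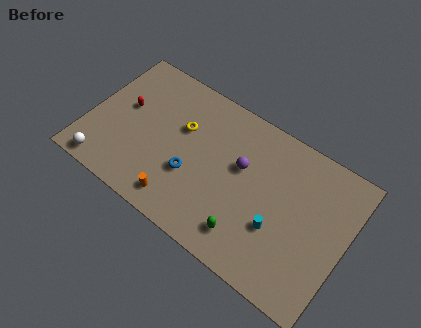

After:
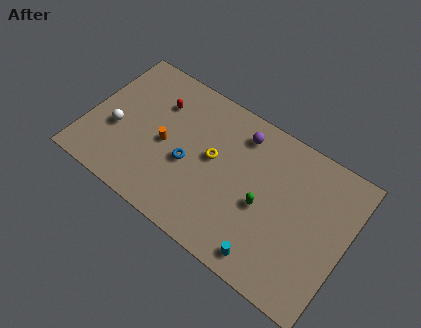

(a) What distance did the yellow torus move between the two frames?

2.3

From (5.8, 6.0) to (8.0, 5.2), the yellow torus covered √(2.2² + 0.8²) ≈ 2.3 units.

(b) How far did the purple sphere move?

2.0

The purple sphere moved from about (9.8, 5.7) to (9.4, 7.7), a distance of √(0.4² + 2.0²) ≈ 2.0.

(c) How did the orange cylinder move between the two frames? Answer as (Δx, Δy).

(-1.5, 3.0)

The orange cylinder was at about (6.5, 1.4) and moved to about (5.0, 4.4).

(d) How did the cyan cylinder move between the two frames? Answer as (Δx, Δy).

(-0.3, -2.1)

The cyan cylinder started near (12.6, 3.3) and ended near (12.3, 1.2).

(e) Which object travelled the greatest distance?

the orange cylinder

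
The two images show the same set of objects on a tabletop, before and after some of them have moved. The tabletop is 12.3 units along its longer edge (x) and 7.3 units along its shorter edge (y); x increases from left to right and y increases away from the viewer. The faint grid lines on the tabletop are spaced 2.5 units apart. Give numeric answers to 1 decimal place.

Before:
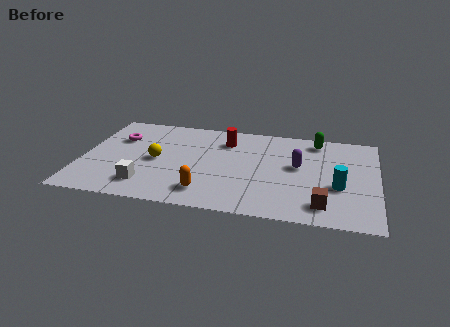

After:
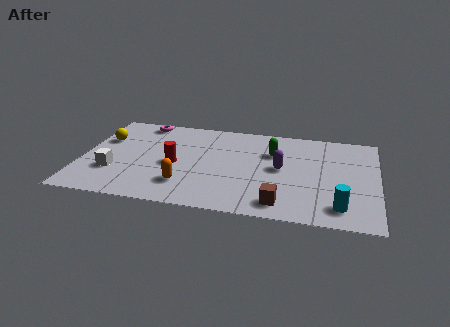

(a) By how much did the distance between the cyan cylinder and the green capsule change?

+1.1

They were about 3.6 units apart before and 4.7 after — 1.1 units further apart.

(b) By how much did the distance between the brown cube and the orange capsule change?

-0.7

Before: roughly 4.8 units apart; after: 4.1. That's 0.7 units closer together.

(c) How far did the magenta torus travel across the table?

1.7

The magenta torus moved from about (1.4, 5.0) to (2.3, 6.5), a distance of √(0.9² + 1.5²) ≈ 1.7.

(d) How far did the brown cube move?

1.7

From (10.1, 1.3) to (8.4, 1.1), the brown cube covered √(1.7² + 0.2²) ≈ 1.7 units.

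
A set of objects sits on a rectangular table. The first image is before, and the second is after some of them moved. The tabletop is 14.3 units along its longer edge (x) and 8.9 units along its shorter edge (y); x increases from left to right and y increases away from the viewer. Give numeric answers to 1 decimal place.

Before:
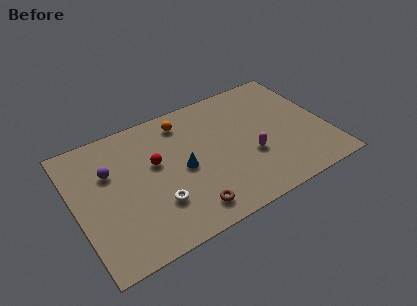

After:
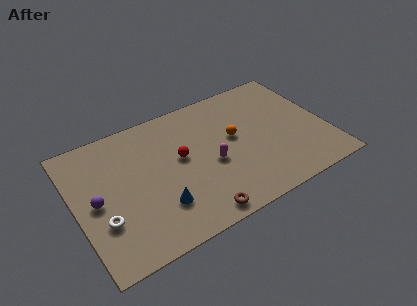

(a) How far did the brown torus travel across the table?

0.6

From (5.9, 1.4) to (6.3, 0.9), the brown torus covered √(0.4² + 0.5²) ≈ 0.6 units.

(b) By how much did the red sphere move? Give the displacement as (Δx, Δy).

(1.4, -0.3)

The red sphere was at about (4.6, 5.3) and moved to about (6.0, 5.0).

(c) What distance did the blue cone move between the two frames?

2.4

From (6.0, 4.2) to (4.4, 2.4), the blue cone covered √(1.6² + 1.8²) ≈ 2.4 units.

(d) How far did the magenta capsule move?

2.3

The magenta capsule moved from about (9.8, 3.3) to (7.6, 3.8), a distance of √(2.2² + 0.5²) ≈ 2.3.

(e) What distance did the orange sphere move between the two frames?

3.5

From (6.5, 7.4) to (9.1, 5.0), the orange sphere covered √(2.6² + 2.4²) ≈ 3.5 units.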